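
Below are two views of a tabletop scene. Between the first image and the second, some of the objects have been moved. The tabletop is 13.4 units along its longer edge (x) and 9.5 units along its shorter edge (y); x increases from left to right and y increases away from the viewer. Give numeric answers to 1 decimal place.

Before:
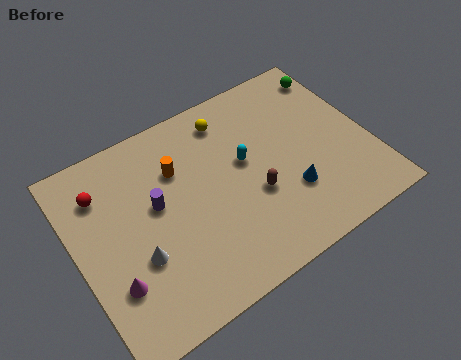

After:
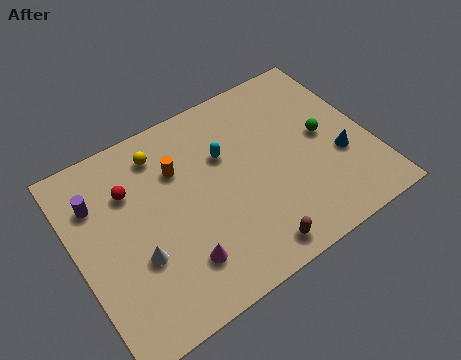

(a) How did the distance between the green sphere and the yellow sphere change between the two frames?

+2.6

They were about 5.1 units apart before and 7.7 after — 2.6 units further apart.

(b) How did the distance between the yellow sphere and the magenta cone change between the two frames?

-2.4

Before: roughly 8.0 units apart; after: 5.6. That's 2.4 units closer together.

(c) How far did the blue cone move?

2.6

The blue cone was near (9.4, 2.9) before and (11.9, 3.5) after, so it travelled √(2.5² + 0.6²) ≈ 2.6 units.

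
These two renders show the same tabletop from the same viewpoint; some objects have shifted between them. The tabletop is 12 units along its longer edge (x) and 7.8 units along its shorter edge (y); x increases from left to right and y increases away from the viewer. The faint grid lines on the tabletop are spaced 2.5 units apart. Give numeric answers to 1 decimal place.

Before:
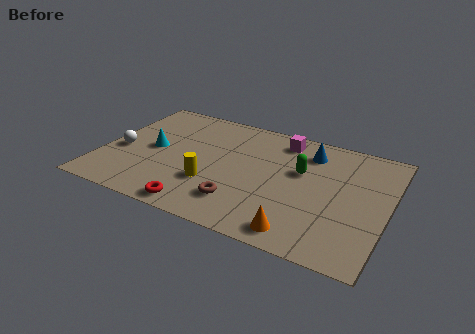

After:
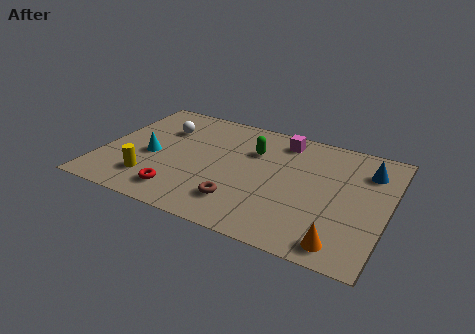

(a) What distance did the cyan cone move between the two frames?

0.5

The cyan cone moved from about (2.1, 3.9) to (2.1, 3.4), a distance of √(0.0² + 0.5²) ≈ 0.5.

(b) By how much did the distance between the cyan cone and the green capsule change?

-1.7

Before: roughly 6.3 units apart; after: 4.6. That's 1.7 units closer together.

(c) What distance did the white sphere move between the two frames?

2.7

The white sphere moved from about (0.8, 3.3) to (2.3, 5.5), a distance of √(1.5² + 2.2²) ≈ 2.7.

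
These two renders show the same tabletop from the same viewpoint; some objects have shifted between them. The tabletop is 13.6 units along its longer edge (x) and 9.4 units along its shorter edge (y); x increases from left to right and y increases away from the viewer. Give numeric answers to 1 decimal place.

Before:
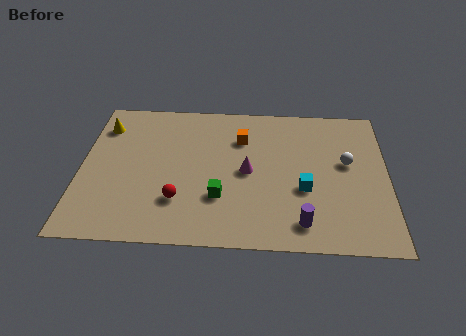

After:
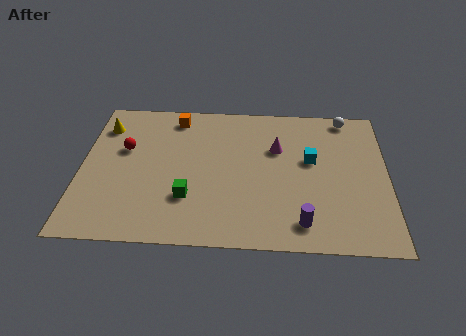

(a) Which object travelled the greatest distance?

the red sphere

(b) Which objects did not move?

the yellow cone and the purple cylinder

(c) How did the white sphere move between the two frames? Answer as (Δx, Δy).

(0.0, 3.1)

The white sphere started near (11.8, 5.4) and ended near (11.8, 8.5).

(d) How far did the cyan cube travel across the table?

1.9

The cyan cube was near (9.9, 3.6) before and (10.2, 5.5) after, so it travelled √(0.3² + 1.9²) ≈ 1.9 units.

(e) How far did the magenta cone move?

2.1

The magenta cone moved from about (7.4, 4.6) to (8.7, 6.2), a distance of √(1.3² + 1.6²) ≈ 2.1.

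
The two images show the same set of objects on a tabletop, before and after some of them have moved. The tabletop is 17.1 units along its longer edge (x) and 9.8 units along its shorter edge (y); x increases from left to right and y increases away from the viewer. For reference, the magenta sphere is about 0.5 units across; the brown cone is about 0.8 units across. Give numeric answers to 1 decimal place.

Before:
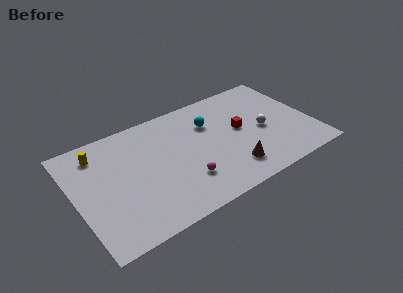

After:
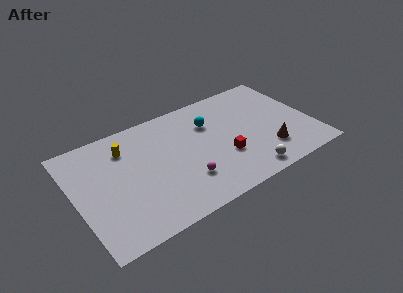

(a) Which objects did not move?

the cyan sphere and the magenta sphere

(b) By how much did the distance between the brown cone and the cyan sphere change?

+0.8

They were about 4.9 units apart before and 5.7 after — 0.8 units further apart.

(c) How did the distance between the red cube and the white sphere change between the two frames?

+0.8

Before: roughly 1.8 units apart; after: 2.6. That's 0.8 units further apart.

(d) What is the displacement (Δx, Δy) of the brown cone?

(2.8, 0.4)

From the two frames, the brown cone sits at roughly (10.8, 2.1) before and (13.6, 2.5) after.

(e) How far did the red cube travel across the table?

2.4

The red cube moved from about (12.0, 5.3) to (10.5, 3.4), a distance of √(1.5² + 1.9²) ≈ 2.4.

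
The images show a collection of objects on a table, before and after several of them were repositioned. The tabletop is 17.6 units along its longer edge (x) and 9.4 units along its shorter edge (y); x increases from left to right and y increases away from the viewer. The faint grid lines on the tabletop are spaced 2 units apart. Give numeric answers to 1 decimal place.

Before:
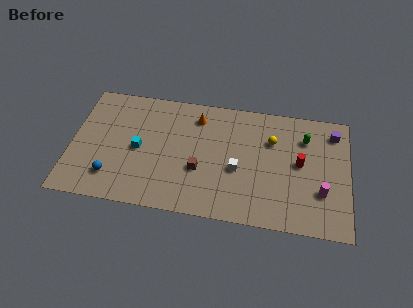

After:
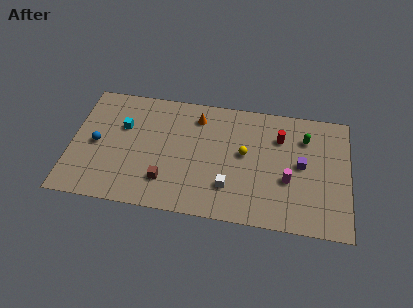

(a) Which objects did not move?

the orange cone and the green capsule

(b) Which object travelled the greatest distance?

the purple cube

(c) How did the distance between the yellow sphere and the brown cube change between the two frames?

+0.3

The distance was about 5.4 in the first image and 5.7 in the second, so they moved 0.3 units further apart.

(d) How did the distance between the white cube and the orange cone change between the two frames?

+1.0

They were about 4.6 units apart before and 5.6 after — 1.0 units further apart.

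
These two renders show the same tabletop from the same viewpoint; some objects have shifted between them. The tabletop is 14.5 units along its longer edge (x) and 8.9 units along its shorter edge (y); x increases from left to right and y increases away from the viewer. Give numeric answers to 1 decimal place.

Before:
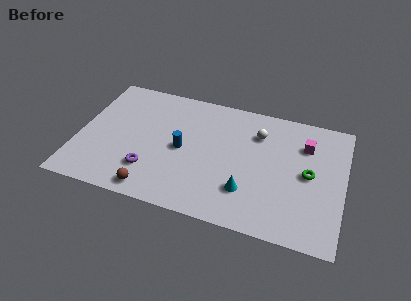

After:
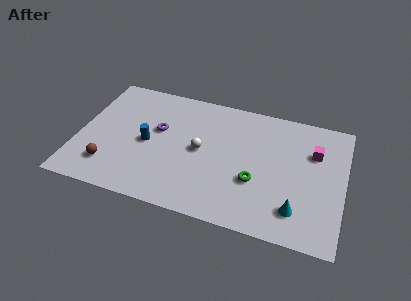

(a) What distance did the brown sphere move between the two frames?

2.7

The brown sphere was near (4.4, 1.0) before and (1.9, 2.0) after, so it travelled √(2.5² + 1.0²) ≈ 2.7 units.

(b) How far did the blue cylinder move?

1.9

The blue cylinder was near (5.7, 4.3) before and (3.8, 4.2) after, so it travelled √(1.9² + 0.1²) ≈ 1.9 units.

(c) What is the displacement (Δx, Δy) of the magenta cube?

(0.5, -0.4)

From the two frames, the magenta cube sits at roughly (12.3, 6.5) before and (12.8, 6.1) after.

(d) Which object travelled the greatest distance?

the white sphere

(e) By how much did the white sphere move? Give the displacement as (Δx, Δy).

(-3.0, -2.1)

From the two frames, the white sphere sits at roughly (9.7, 6.6) before and (6.7, 4.5) after.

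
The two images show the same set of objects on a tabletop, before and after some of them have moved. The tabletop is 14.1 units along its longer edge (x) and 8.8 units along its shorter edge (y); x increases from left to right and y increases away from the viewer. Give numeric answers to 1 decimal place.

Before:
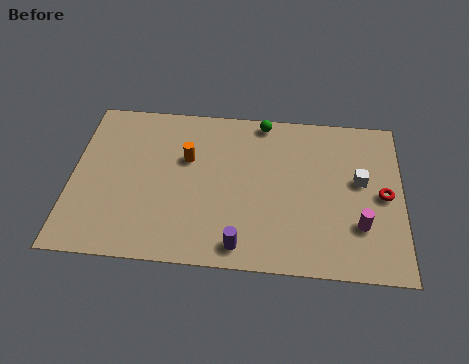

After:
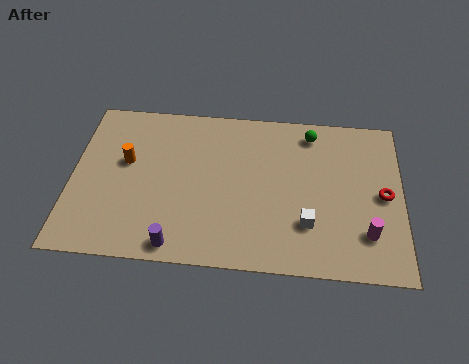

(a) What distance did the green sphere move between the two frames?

2.2

The green sphere moved from about (8.1, 8.0) to (10.2, 7.5), a distance of √(2.1² + 0.5²) ≈ 2.2.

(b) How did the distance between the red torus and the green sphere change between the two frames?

-1.9

They were about 6.4 units apart before and 4.5 after — 1.9 units closer together.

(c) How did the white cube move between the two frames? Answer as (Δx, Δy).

(-2.2, -2.5)

The white cube was at about (12.3, 5.0) and moved to about (10.1, 2.5).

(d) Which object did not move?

the red torus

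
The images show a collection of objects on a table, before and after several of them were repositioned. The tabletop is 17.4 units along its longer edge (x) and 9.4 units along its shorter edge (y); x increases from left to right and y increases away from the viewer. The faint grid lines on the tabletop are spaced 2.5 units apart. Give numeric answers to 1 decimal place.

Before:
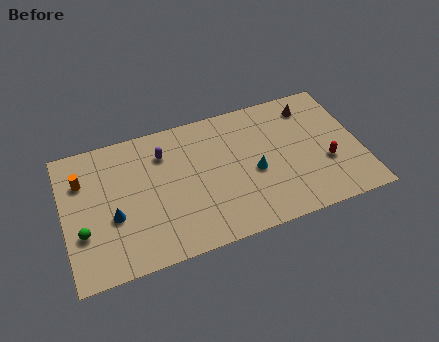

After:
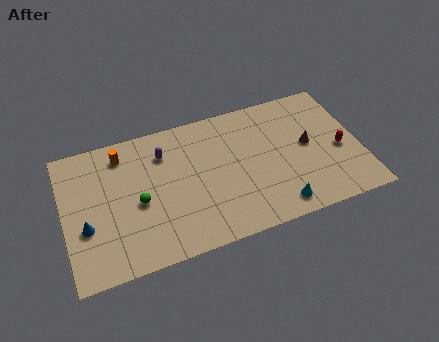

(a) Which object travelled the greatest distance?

the green sphere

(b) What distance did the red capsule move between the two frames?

1.1

The red capsule moved from about (15.3, 3.4) to (16.2, 4.1), a distance of √(0.9² + 0.7²) ≈ 1.1.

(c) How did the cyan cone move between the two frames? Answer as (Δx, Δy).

(1.1, -2.8)

The cyan cone was at about (11.1, 4.1) and moved to about (12.2, 1.3).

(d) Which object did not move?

the purple capsule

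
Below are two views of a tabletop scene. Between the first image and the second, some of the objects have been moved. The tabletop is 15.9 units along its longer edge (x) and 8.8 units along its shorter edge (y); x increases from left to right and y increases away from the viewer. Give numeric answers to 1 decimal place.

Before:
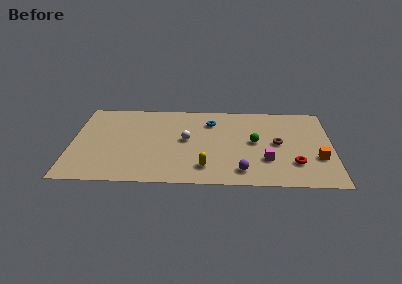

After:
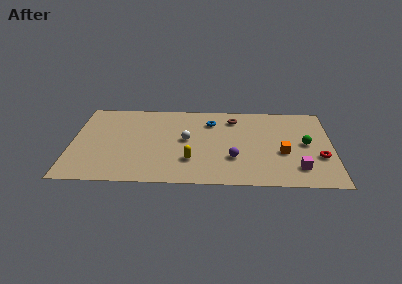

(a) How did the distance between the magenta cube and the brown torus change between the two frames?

+4.6

They were about 1.9 units apart before and 6.5 after — 4.6 units further apart.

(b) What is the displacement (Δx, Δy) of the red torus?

(1.5, 0.7)

The red torus was at about (13.6, 2.4) and moved to about (15.1, 3.1).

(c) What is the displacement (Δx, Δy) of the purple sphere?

(-0.5, 1.3)

From the two frames, the purple sphere sits at roughly (10.4, 1.5) before and (9.9, 2.8) after.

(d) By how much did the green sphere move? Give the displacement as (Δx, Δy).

(3.1, -0.1)

From the two frames, the green sphere sits at roughly (11.2, 4.6) before and (14.3, 4.5) after.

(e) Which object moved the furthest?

the brown torus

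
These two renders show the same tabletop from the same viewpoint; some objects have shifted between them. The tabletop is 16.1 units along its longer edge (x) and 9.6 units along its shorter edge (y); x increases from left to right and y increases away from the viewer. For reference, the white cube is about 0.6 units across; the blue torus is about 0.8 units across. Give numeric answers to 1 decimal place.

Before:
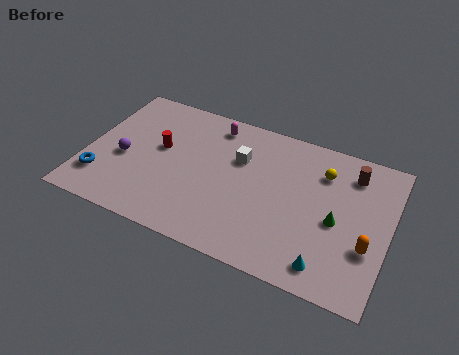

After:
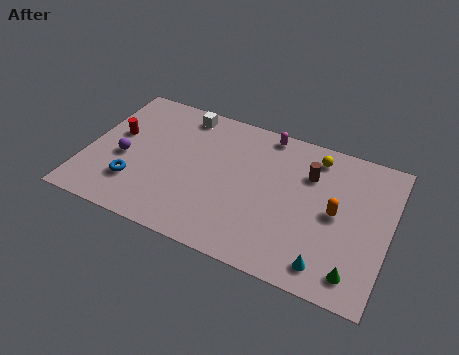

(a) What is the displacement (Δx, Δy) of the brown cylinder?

(-2.2, -0.9)

The brown cylinder started near (13.9, 7.7) and ended near (11.7, 6.8).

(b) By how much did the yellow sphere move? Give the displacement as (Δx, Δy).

(-0.5, 0.9)

The yellow sphere was at about (12.4, 7.2) and moved to about (11.9, 8.1).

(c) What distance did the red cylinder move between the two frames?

2.4

From (3.8, 5.5) to (1.4, 5.6), the red cylinder covered √(2.4² + 0.1²) ≈ 2.4 units.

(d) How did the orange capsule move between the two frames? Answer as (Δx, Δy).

(-1.8, 1.5)

The orange capsule was at about (15.1, 3.3) and moved to about (13.3, 4.8).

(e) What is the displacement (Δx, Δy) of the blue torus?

(1.8, 0.3)

The blue torus was at about (1.0, 2.3) and moved to about (2.8, 2.6).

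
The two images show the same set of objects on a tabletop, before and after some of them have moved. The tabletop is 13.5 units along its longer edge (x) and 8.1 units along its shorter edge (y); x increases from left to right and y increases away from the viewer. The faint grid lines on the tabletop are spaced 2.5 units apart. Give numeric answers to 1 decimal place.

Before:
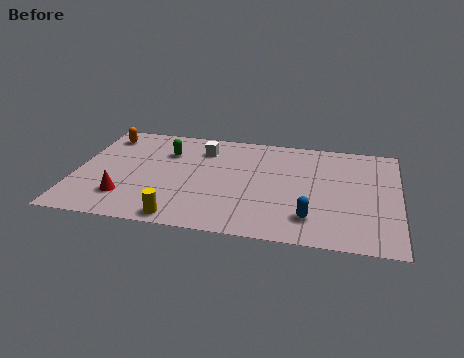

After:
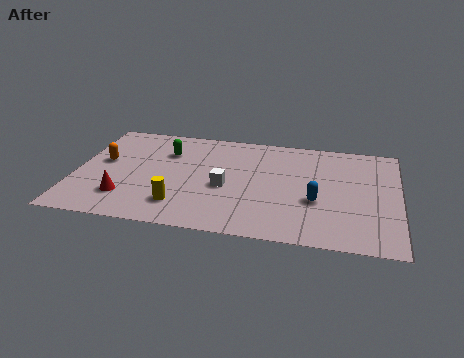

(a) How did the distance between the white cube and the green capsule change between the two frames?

+1.9

Before: roughly 1.6 units apart; after: 3.5. That's 1.9 units further apart.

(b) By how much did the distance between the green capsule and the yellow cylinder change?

-1.0

The distance was about 5.1 in the first image and 4.1 in the second, so they moved 1.0 units closer together.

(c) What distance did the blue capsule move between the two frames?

1.3

The blue capsule was near (9.9, 1.8) before and (10.1, 3.1) after, so it travelled √(0.2² + 1.3²) ≈ 1.3 units.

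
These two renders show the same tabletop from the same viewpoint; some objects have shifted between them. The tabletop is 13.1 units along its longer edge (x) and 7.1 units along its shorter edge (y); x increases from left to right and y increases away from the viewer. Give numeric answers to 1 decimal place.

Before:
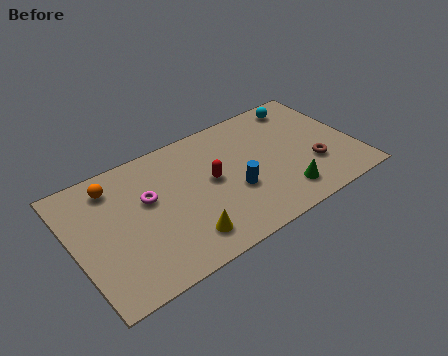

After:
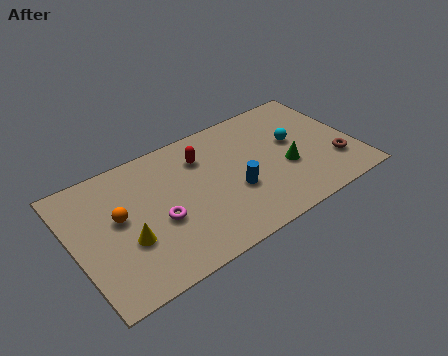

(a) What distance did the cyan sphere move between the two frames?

2.2

The cyan sphere moved from about (11.2, 6.1) to (10.4, 4.1), a distance of √(0.8² + 2.0²) ≈ 2.2.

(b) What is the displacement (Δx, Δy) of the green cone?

(0.4, 1.4)

The green cone started near (9.4, 1.4) and ended near (9.8, 2.8).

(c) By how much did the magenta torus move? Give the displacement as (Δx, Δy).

(0.3, -1.4)

The magenta torus started near (3.5, 4.3) and ended near (3.8, 2.9).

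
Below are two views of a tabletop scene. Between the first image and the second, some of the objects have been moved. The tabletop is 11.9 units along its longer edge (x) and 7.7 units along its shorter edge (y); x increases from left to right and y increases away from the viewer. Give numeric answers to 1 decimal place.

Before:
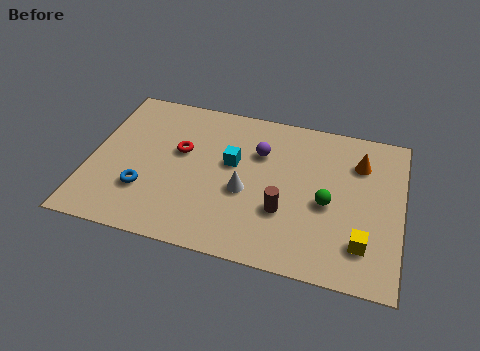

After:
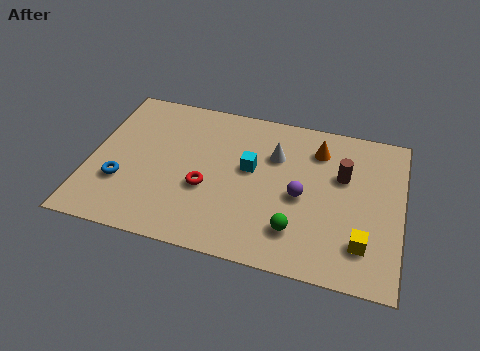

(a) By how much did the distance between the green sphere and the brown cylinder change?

+1.7

The distance was about 1.8 in the first image and 3.5 in the second, so they moved 1.7 units further apart.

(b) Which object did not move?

the yellow cube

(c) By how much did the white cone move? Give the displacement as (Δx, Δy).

(1.0, 2.1)

The white cone was at about (6.0, 3.2) and moved to about (7.0, 5.3).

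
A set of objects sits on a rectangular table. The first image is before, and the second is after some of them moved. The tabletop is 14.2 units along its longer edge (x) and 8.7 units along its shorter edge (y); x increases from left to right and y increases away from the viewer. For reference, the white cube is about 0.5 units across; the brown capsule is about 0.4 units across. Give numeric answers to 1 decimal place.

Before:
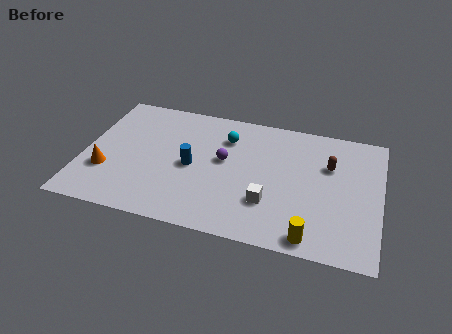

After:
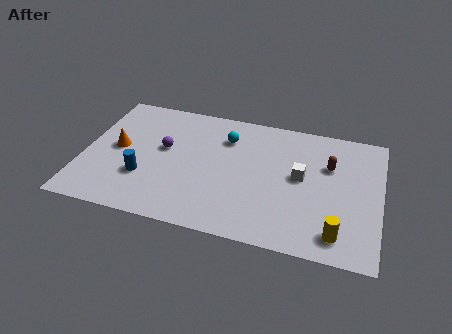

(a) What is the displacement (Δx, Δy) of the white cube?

(1.4, 2.1)

The white cube was at about (9.0, 2.6) and moved to about (10.4, 4.7).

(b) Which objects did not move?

the brown capsule and the cyan sphere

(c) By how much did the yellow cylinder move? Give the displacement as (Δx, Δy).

(1.2, 0.5)

The yellow cylinder was at about (11.1, 0.9) and moved to about (12.3, 1.4).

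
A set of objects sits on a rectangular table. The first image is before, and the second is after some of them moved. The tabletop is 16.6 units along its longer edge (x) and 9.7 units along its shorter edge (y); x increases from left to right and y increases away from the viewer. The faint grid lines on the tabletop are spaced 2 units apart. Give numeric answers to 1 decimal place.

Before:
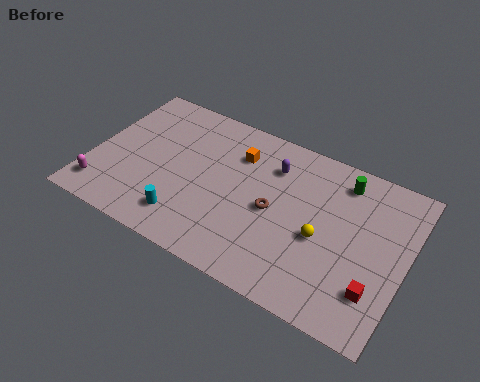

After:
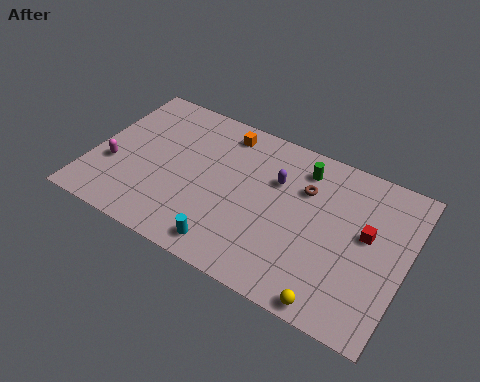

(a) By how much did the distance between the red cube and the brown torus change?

-2.4

They were about 6.0 units apart before and 3.6 after — 2.4 units closer together.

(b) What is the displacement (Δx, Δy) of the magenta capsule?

(0.3, 1.8)

From the two frames, the magenta capsule sits at roughly (0.9, 1.7) before and (1.2, 3.5) after.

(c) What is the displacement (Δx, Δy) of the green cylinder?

(-2.1, -0.2)

The green cylinder started near (12.9, 8.1) and ended near (10.8, 7.9).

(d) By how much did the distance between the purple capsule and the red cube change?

-2.7

The distance was about 7.7 in the first image and 5.0 in the second, so they moved 2.7 units closer together.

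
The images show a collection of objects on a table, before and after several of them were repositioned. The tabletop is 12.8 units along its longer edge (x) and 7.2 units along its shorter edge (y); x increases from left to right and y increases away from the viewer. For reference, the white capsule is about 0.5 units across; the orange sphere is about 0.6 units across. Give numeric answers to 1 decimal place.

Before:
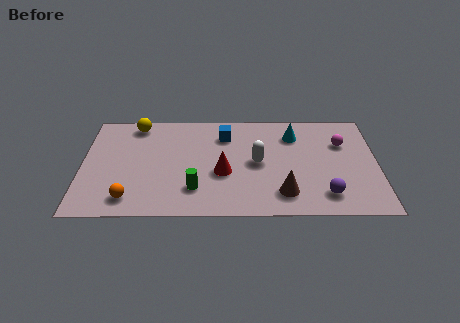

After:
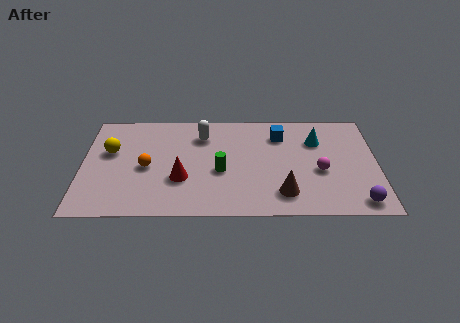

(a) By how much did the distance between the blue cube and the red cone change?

+2.6

The distance was about 2.6 in the first image and 5.2 in the second, so they moved 2.6 units further apart.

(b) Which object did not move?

the brown cone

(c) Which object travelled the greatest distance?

the white capsule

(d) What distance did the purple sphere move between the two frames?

1.5

The purple sphere moved from about (10.5, 1.4) to (11.9, 0.9), a distance of √(1.4² + 0.5²) ≈ 1.5.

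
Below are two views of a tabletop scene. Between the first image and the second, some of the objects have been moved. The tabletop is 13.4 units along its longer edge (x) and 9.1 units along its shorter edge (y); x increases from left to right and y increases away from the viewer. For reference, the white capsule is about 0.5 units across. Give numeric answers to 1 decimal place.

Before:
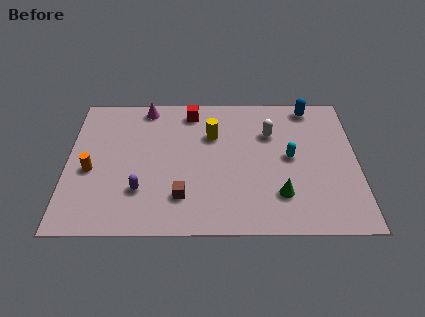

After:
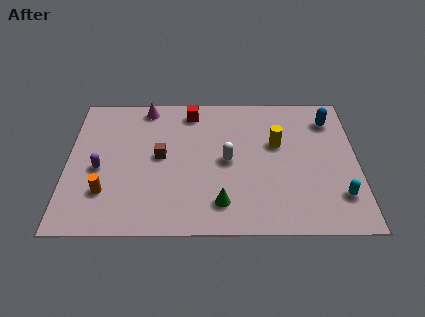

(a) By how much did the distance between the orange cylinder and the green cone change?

-3.5

They were about 8.8 units apart before and 5.3 after — 3.5 units closer together.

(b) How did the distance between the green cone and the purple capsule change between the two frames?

-0.4

Before: roughly 6.4 units apart; after: 6.0. That's 0.4 units closer together.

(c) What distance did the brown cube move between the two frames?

2.8

The brown cube was near (5.3, 2.2) before and (4.3, 4.8) after, so it travelled √(1.0² + 2.6²) ≈ 2.8 units.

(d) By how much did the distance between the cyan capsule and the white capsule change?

+3.8

The distance was about 1.8 in the first image and 5.6 in the second, so they moved 3.8 units further apart.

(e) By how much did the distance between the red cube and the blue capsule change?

+0.9

The distance was about 5.6 in the first image and 6.5 in the second, so they moved 0.9 units further apart.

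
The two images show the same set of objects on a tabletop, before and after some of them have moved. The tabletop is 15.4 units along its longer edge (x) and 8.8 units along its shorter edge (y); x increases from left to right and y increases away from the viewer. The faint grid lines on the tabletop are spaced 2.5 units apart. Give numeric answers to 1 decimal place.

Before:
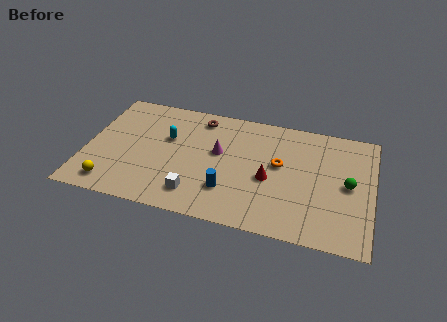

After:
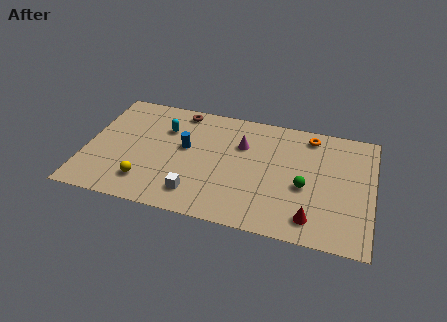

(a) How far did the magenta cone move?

1.5

The magenta cone moved from about (7.1, 5.1) to (8.3, 6.0), a distance of √(1.2² + 0.9²) ≈ 1.5.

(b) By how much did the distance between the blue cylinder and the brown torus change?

-2.6

They were about 5.4 units apart before and 2.8 after — 2.6 units closer together.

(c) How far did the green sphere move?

2.4

From (14.1, 4.4) to (11.8, 3.7), the green sphere covered √(2.3² + 0.7²) ≈ 2.4 units.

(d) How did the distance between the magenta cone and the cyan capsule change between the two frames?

+1.4

The distance was about 2.8 in the first image and 4.2 in the second, so they moved 1.4 units further apart.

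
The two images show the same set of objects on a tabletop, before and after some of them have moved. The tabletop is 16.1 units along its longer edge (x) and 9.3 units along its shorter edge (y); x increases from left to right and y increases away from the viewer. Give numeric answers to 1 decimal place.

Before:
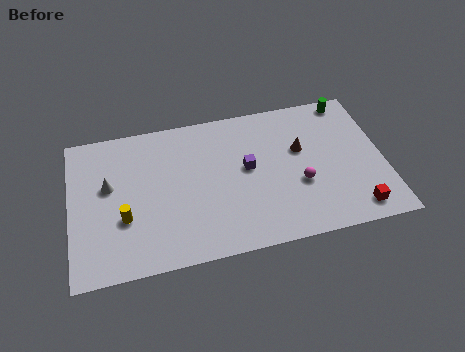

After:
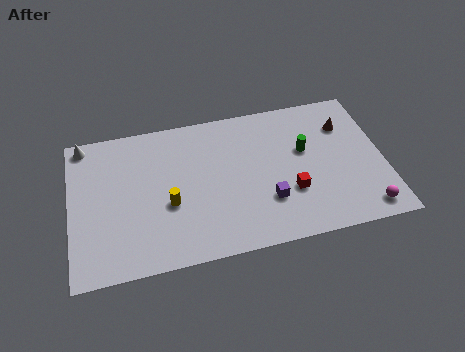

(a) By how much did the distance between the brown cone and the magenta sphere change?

+3.4

The distance was about 2.2 in the first image and 5.6 in the second, so they moved 3.4 units further apart.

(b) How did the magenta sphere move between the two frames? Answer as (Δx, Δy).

(3.2, -2.3)

From the two frames, the magenta sphere sits at roughly (11.7, 3.5) before and (14.9, 1.2) after.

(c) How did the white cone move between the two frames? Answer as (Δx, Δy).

(-1.2, 2.9)

The white cone was at about (2.0, 5.5) and moved to about (0.8, 8.4).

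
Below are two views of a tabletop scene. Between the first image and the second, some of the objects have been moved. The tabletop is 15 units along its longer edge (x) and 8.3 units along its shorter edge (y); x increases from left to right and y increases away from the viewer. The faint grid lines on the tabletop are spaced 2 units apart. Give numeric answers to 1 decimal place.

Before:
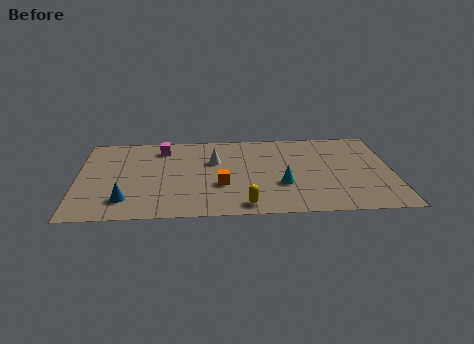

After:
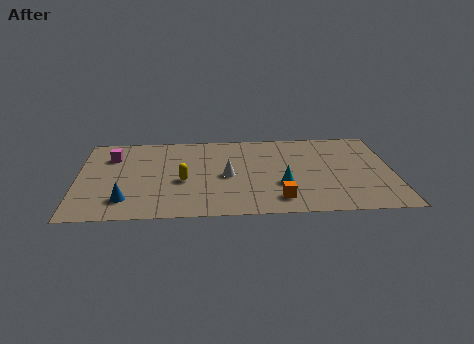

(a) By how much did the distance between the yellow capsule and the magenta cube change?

-2.7

Before: roughly 7.0 units apart; after: 4.3. That's 2.7 units closer together.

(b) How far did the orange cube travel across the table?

3.1

The orange cube moved from about (6.8, 3.0) to (9.5, 1.5), a distance of √(2.7² + 1.5²) ≈ 3.1.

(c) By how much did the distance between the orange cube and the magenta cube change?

+4.4

They were about 4.7 units apart before and 9.1 after — 4.4 units further apart.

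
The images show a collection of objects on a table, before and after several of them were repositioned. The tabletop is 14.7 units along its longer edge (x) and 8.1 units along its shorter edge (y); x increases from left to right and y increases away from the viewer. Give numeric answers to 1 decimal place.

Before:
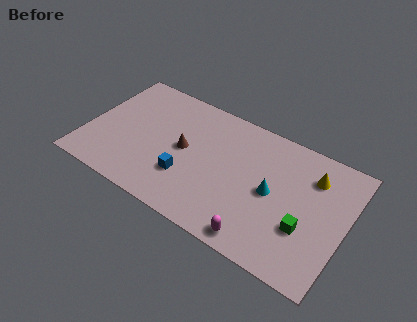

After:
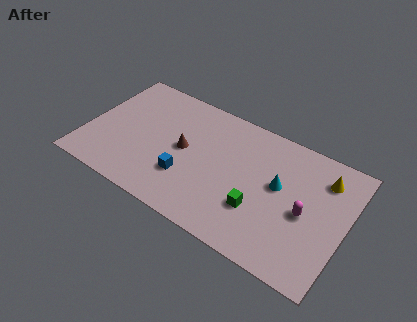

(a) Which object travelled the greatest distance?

the magenta capsule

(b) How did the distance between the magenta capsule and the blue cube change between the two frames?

+2.0

They were about 4.7 units apart before and 6.7 after — 2.0 units further apart.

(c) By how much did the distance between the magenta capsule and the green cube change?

-0.3

They were about 3.0 units apart before and 2.7 after — 0.3 units closer together.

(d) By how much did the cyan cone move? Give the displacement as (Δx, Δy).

(0.3, 0.6)

From the two frames, the cyan cone sits at roughly (10.6, 4.0) before and (10.9, 4.6) after.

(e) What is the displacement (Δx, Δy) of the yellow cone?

(0.6, 0.2)

From the two frames, the yellow cone sits at roughly (12.6, 6.1) before and (13.2, 6.3) after.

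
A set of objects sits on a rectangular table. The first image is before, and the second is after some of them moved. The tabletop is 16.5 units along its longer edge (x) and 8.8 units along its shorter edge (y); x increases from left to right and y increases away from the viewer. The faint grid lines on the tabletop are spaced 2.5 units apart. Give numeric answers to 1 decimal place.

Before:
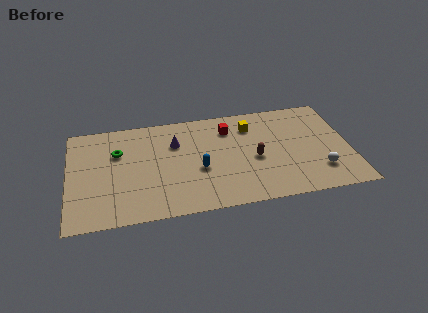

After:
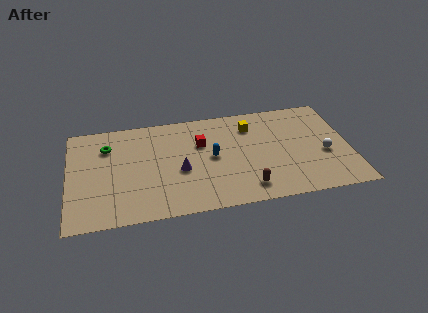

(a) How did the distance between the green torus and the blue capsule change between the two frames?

+1.2

They were about 5.2 units apart before and 6.4 after — 1.2 units further apart.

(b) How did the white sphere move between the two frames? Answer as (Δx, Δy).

(0.4, 1.4)

The white sphere was at about (14.6, 2.2) and moved to about (15.0, 3.6).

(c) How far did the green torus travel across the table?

0.8

The green torus moved from about (2.9, 5.9) to (2.3, 6.5), a distance of √(0.6² + 0.6²) ≈ 0.8.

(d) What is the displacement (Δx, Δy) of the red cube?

(-1.7, -1.0)

The red cube started near (9.5, 6.8) and ended near (7.8, 5.8).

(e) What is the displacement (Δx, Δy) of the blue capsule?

(0.8, 0.9)

The blue capsule was at about (7.6, 3.6) and moved to about (8.4, 4.5).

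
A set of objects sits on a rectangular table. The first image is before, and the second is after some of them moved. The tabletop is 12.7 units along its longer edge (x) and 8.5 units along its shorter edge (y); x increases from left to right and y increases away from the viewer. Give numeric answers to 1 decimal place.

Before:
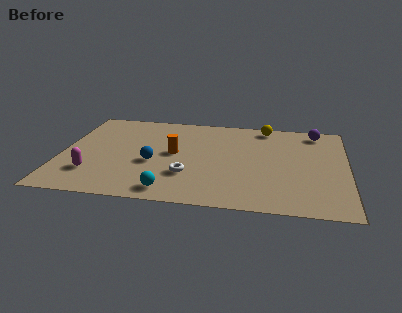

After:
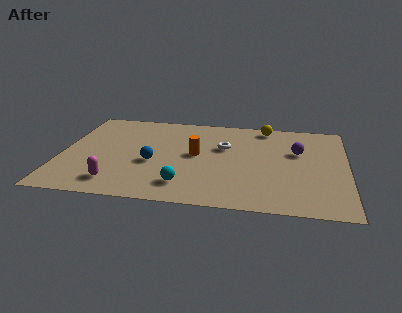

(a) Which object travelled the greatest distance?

the white torus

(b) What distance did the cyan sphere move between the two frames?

0.8

The cyan sphere was near (5.0, 1.1) before and (5.6, 1.7) after, so it travelled √(0.6² + 0.6²) ≈ 0.8 units.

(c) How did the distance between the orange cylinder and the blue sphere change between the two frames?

+0.8

Before: roughly 1.3 units apart; after: 2.1. That's 0.8 units further apart.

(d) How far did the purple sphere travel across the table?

2.2

The purple sphere was near (11.3, 7.4) before and (10.5, 5.4) after, so it travelled √(0.8² + 2.0²) ≈ 2.2 units.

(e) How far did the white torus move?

3.2

From (5.7, 2.6) to (7.2, 5.4), the white torus covered √(1.5² + 2.8²) ≈ 3.2 units.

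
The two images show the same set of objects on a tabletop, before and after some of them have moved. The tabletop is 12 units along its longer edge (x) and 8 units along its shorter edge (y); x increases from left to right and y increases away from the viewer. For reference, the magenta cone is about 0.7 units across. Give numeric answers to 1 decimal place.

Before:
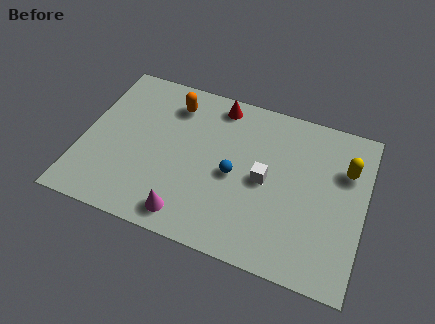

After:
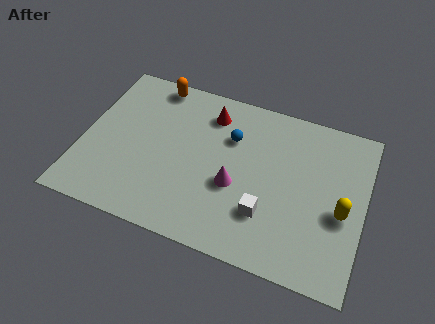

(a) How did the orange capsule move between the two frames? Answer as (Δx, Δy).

(-0.9, 0.8)

The orange capsule started near (3.6, 6.4) and ended near (2.7, 7.2).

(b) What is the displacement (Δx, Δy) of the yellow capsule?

(0.0, -2.1)

The yellow capsule started near (11.1, 5.5) and ended near (11.1, 3.4).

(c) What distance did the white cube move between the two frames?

1.6

The white cube was near (7.8, 3.9) before and (8.0, 2.3) after, so it travelled √(0.2² + 1.6²) ≈ 1.6 units.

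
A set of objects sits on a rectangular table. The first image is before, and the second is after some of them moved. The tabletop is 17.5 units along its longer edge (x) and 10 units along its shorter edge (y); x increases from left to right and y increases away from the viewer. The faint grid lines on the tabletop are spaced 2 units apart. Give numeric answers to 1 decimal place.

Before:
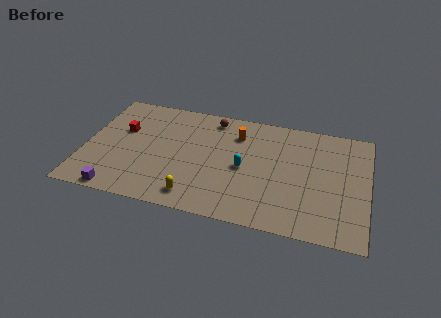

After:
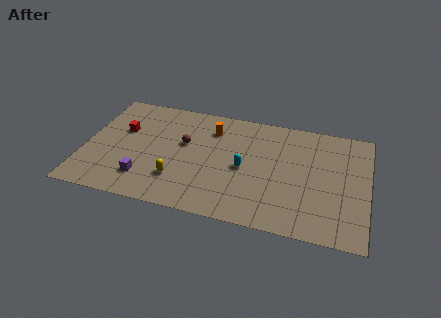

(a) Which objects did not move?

the red cube and the cyan capsule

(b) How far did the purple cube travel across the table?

2.1

The purple cube moved from about (2.4, 0.8) to (3.9, 2.3), a distance of √(1.5² + 1.5²) ≈ 2.1.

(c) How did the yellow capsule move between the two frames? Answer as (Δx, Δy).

(-1.2, 1.2)

The yellow capsule started near (7.1, 1.5) and ended near (5.9, 2.7).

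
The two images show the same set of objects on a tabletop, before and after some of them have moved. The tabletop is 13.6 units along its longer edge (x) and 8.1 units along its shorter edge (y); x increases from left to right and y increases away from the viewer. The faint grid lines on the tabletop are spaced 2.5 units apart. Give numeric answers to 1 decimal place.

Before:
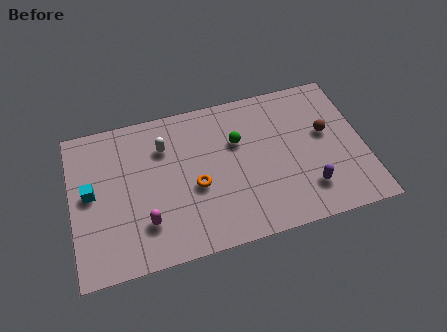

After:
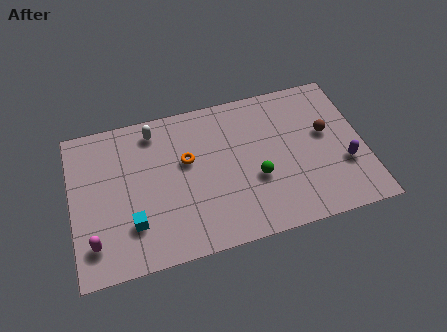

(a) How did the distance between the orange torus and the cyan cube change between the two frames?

-1.1

Before: roughly 4.9 units apart; after: 3.8. That's 1.1 units closer together.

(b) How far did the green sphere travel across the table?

2.3

The green sphere moved from about (7.8, 5.3) to (8.5, 3.1), a distance of √(0.7² + 2.2²) ≈ 2.3.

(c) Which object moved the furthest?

the cyan cube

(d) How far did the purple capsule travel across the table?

2.0

From (10.8, 1.9) to (12.6, 2.8), the purple capsule covered √(1.8² + 0.9²) ≈ 2.0 units.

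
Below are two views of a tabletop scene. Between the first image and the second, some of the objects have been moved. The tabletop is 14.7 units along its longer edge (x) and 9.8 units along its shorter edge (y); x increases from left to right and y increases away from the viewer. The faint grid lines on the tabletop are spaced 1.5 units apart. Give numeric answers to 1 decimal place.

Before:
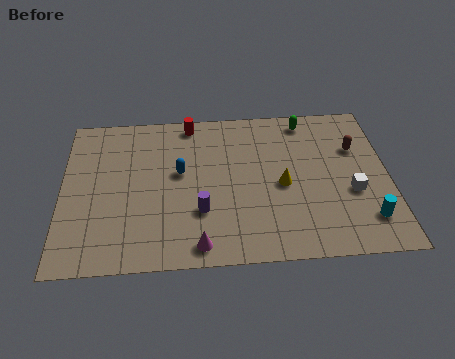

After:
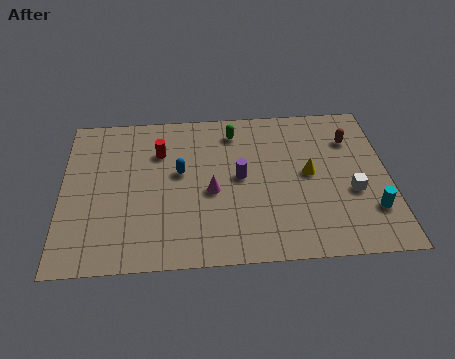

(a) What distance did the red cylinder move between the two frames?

2.3

From (5.8, 8.8) to (4.4, 7.0), the red cylinder covered √(1.4² + 1.8²) ≈ 2.3 units.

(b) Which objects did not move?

the white cube and the blue capsule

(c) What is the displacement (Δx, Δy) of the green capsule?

(-3.3, -0.5)

From the two frames, the green capsule sits at roughly (11.1, 8.6) before and (7.8, 8.1) after.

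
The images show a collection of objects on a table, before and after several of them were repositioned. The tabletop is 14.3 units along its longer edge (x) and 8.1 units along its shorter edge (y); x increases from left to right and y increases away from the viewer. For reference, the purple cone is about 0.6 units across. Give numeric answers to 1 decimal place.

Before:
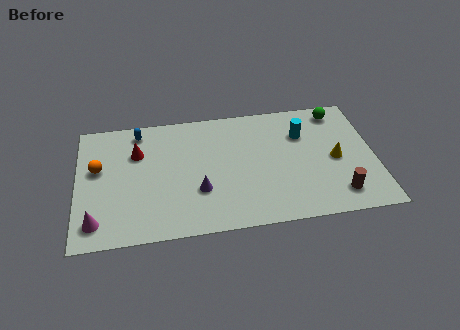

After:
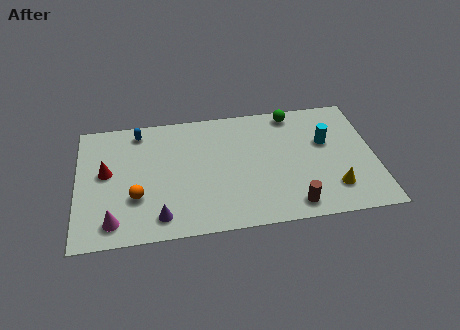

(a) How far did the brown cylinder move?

2.2

From (12.4, 1.5) to (10.2, 1.1), the brown cylinder covered √(2.2² + 0.4²) ≈ 2.2 units.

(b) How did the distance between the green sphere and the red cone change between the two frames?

-0.4

Before: roughly 9.9 units apart; after: 9.5. That's 0.4 units closer together.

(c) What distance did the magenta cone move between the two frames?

0.8

The magenta cone moved from about (0.9, 1.4) to (1.7, 1.3), a distance of √(0.8² + 0.1²) ≈ 0.8.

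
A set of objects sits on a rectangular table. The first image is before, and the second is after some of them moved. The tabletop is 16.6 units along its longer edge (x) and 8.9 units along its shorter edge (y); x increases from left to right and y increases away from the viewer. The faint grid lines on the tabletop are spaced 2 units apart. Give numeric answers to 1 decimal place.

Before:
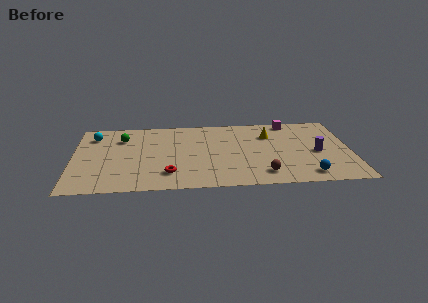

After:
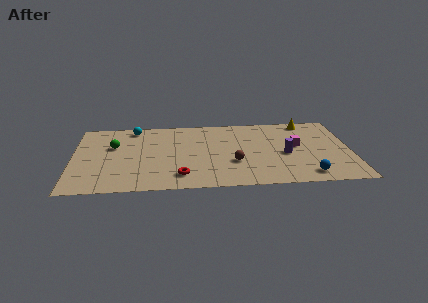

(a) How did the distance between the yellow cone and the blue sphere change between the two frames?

+1.1

Before: roughly 5.5 units apart; after: 6.6. That's 1.1 units further apart.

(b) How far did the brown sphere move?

2.3

The brown sphere moved from about (11.3, 1.6) to (9.6, 3.1), a distance of √(1.7² + 1.5²) ≈ 2.3.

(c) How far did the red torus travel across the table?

0.8

From (5.7, 2.0) to (6.4, 1.7), the red torus covered √(0.7² + 0.3²) ≈ 0.8 units.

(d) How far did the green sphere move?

1.1

From (2.9, 6.6) to (2.4, 5.6), the green sphere covered √(0.5² + 1.0²) ≈ 1.1 units.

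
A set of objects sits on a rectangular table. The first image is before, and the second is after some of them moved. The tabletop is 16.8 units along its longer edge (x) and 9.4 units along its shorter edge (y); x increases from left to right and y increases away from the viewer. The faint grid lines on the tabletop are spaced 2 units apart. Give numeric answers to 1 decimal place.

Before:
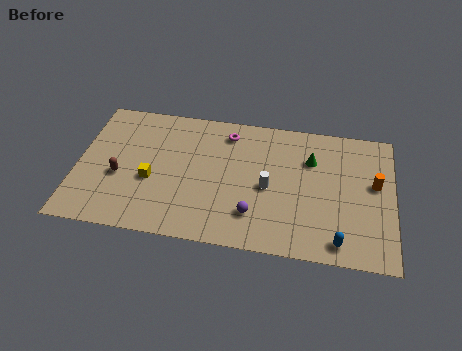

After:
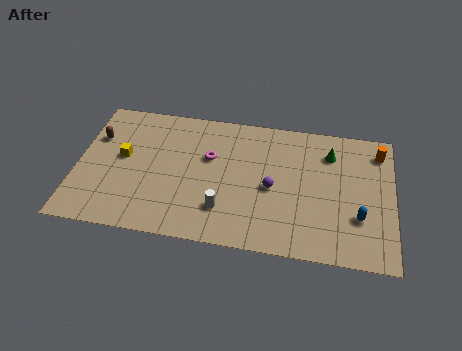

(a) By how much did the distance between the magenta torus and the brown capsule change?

-0.8

They were about 6.9 units apart before and 6.1 after — 0.8 units closer together.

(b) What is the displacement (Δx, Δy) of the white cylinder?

(-2.3, -1.9)

The white cylinder was at about (10.2, 4.3) and moved to about (7.9, 2.4).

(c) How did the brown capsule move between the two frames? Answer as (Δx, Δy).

(-1.4, 2.6)

From the two frames, the brown capsule sits at roughly (2.3, 3.8) before and (0.9, 6.4) after.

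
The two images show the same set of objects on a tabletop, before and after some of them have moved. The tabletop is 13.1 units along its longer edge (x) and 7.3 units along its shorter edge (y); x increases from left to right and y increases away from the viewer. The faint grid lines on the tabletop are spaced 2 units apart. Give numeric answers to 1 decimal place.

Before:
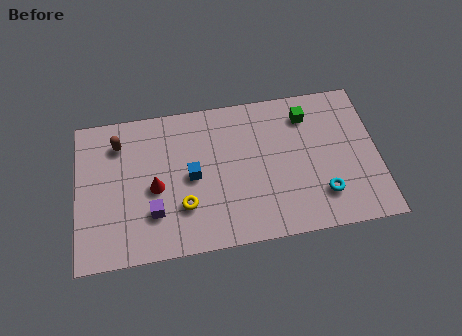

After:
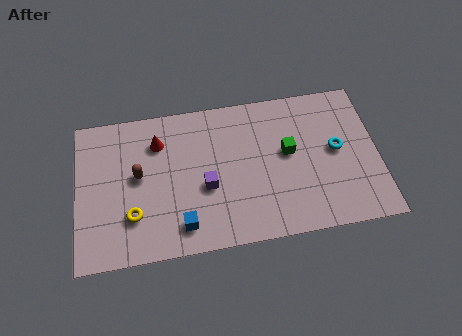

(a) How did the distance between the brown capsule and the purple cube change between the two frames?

-0.8

The distance was about 3.9 in the first image and 3.1 in the second, so they moved 0.8 units closer together.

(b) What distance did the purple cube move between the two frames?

2.5

The purple cube moved from about (3.3, 2.1) to (5.6, 3.0), a distance of √(2.3² + 0.9²) ≈ 2.5.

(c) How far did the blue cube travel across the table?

2.4

From (5.0, 3.6) to (4.5, 1.3), the blue cube covered √(0.5² + 2.3²) ≈ 2.4 units.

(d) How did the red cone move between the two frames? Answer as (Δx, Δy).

(0.2, 2.2)

From the two frames, the red cone sits at roughly (3.4, 3.3) before and (3.6, 5.5) after.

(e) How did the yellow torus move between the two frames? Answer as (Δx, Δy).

(-2.2, -0.1)

From the two frames, the yellow torus sits at roughly (4.6, 2.2) before and (2.4, 2.1) after.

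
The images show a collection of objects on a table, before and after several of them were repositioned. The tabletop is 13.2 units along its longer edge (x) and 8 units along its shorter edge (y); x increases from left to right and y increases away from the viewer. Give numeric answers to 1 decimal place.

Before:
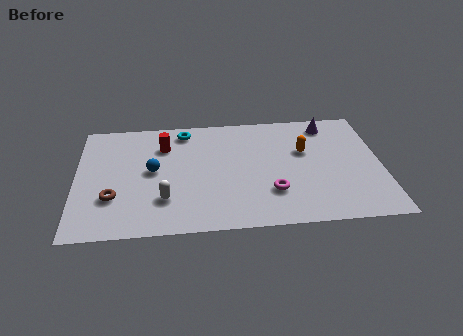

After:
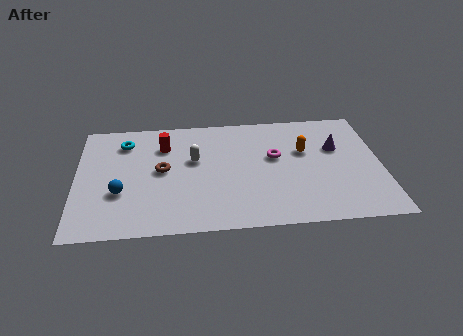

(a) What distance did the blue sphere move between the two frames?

2.0

The blue sphere was near (3.3, 4.2) before and (1.9, 2.8) after, so it travelled √(1.4² + 1.4²) ≈ 2.0 units.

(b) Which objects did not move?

the orange capsule and the red cylinder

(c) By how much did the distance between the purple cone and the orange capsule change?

-0.7

They were about 2.1 units apart before and 1.4 after — 0.7 units closer together.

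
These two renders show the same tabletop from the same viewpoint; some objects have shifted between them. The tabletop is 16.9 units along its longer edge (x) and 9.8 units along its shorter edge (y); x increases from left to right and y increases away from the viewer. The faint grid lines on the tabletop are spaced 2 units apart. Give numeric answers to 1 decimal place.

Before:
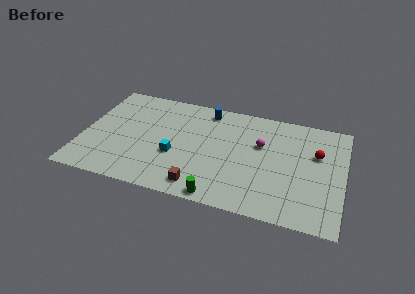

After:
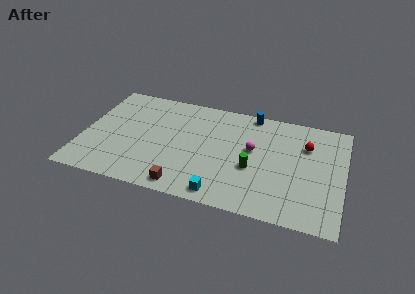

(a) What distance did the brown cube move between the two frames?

1.0

The brown cube was near (7.9, 1.4) before and (6.9, 1.1) after, so it travelled √(1.0² + 0.3²) ≈ 1.0 units.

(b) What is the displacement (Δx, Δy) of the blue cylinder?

(2.9, 0.5)

The blue cylinder was at about (7.8, 8.5) and moved to about (10.7, 9.0).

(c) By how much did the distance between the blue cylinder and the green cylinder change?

-2.7

Before: roughly 7.8 units apart; after: 5.1. That's 2.7 units closer together.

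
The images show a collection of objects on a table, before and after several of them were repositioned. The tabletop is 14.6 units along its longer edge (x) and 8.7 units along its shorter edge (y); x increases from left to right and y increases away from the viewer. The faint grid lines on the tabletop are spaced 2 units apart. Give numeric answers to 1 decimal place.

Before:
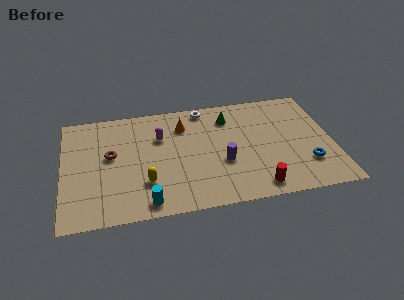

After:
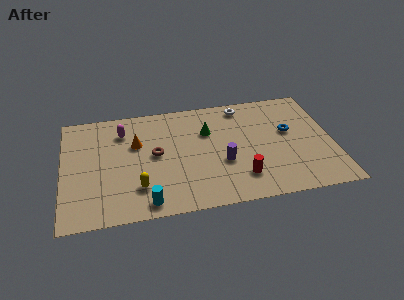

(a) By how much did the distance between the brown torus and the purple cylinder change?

-2.4

They were about 6.2 units apart before and 3.8 after — 2.4 units closer together.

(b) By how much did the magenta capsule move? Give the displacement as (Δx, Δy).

(-2.0, 0.8)

From the two frames, the magenta capsule sits at roughly (5.3, 5.9) before and (3.3, 6.7) after.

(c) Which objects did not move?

the purple cylinder and the cyan cylinder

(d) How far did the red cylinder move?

1.2

The red cylinder was near (10.3, 1.1) before and (9.5, 2.0) after, so it travelled √(0.8² + 0.9²) ≈ 1.2 units.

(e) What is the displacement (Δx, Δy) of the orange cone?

(-2.6, -1.0)

The orange cone started near (6.6, 6.6) and ended near (4.0, 5.6).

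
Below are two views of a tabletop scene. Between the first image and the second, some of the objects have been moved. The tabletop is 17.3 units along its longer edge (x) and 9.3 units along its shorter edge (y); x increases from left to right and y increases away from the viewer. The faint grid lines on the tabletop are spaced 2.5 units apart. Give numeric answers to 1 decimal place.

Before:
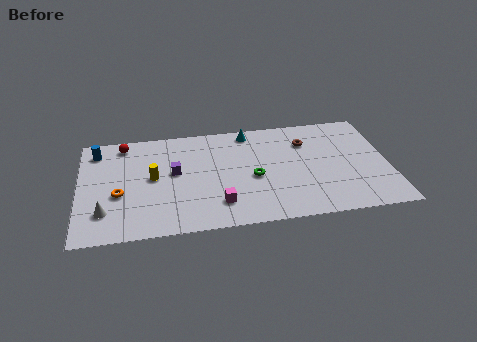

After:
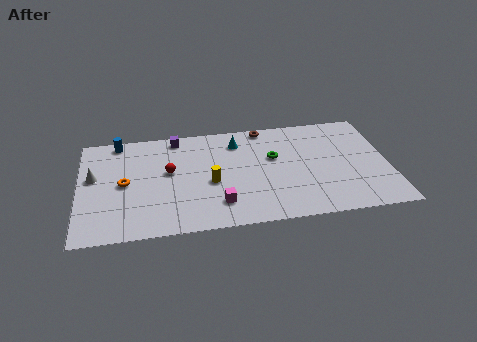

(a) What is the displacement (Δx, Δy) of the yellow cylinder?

(3.2, -0.9)

The yellow cylinder started near (4.1, 4.9) and ended near (7.3, 4.0).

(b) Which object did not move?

the magenta cube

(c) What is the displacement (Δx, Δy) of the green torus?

(1.2, 1.6)

The green torus started near (9.7, 4.1) and ended near (10.9, 5.7).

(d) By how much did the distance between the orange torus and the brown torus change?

-2.1

Before: roughly 11.0 units apart; after: 8.9. That's 2.1 units closer together.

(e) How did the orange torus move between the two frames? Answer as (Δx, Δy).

(0.3, 0.9)

From the two frames, the orange torus sits at roughly (2.2, 3.7) before and (2.5, 4.6) after.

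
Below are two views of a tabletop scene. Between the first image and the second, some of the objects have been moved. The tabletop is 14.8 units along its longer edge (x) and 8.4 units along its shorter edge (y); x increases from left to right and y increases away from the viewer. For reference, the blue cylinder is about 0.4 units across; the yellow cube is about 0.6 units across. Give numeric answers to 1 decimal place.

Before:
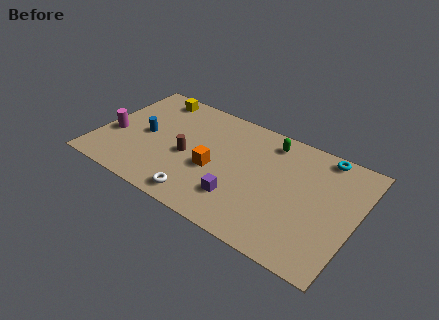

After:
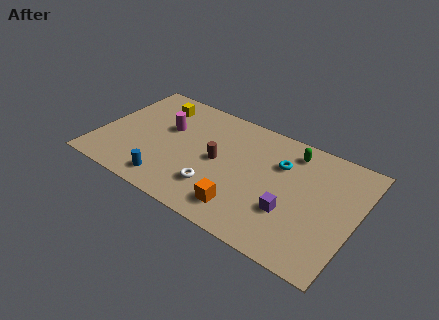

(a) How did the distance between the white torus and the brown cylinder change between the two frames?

-0.9

They were about 2.9 units apart before and 2.0 after — 0.9 units closer together.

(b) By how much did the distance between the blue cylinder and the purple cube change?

+0.8

The distance was about 6.2 in the first image and 7.0 in the second, so they moved 0.8 units further apart.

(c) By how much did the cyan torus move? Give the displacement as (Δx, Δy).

(-2.2, -1.8)

The cyan torus started near (12.5, 7.6) and ended near (10.3, 5.8).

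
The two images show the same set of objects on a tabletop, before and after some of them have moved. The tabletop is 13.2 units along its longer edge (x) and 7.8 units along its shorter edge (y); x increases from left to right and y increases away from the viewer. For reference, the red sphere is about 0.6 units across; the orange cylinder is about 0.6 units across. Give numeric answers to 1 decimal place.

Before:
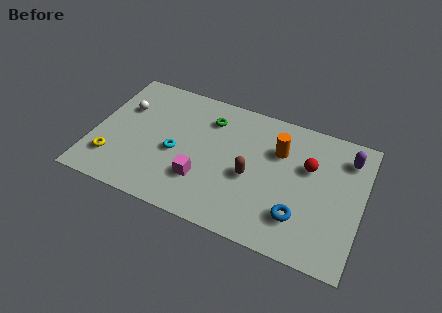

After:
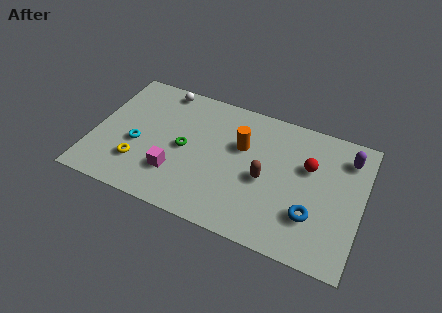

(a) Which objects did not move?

the purple capsule and the red sphere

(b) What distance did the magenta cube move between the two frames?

1.3

The magenta cube moved from about (5.5, 2.3) to (4.2, 2.2), a distance of √(1.3² + 0.1²) ≈ 1.3.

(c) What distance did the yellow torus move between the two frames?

1.3

The yellow torus moved from about (1.1, 1.9) to (2.4, 2.1), a distance of √(1.3² + 0.2²) ≈ 1.3.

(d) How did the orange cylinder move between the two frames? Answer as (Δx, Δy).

(-1.8, -0.4)

The orange cylinder started near (9.0, 5.4) and ended near (7.2, 5.0).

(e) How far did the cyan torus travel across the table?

1.9

The cyan torus was near (4.1, 3.4) before and (2.2, 3.2) after, so it travelled √(1.9² + 0.2²) ≈ 1.9 units.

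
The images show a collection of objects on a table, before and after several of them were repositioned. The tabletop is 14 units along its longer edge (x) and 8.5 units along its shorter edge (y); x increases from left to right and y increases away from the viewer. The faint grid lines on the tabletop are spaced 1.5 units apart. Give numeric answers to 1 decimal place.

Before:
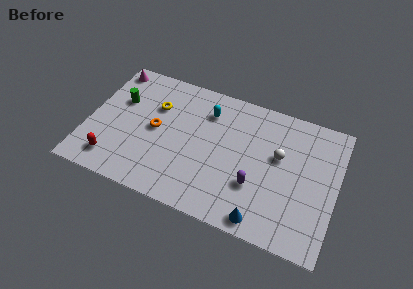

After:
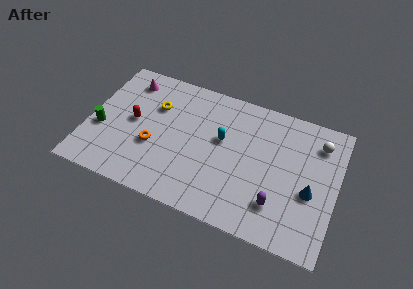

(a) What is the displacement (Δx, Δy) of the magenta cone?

(1.1, -0.5)

From the two frames, the magenta cone sits at roughly (0.8, 7.5) before and (1.9, 7.0) after.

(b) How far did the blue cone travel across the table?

3.5

The blue cone moved from about (10.2, 0.9) to (12.6, 3.5), a distance of √(2.4² + 2.6²) ≈ 3.5.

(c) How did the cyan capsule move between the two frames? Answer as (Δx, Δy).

(1.0, -1.5)

From the two frames, the cyan capsule sits at roughly (6.5, 6.5) before and (7.5, 5.0) after.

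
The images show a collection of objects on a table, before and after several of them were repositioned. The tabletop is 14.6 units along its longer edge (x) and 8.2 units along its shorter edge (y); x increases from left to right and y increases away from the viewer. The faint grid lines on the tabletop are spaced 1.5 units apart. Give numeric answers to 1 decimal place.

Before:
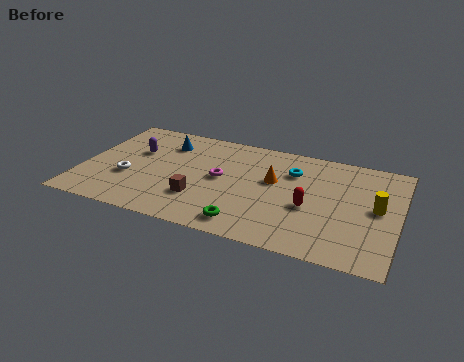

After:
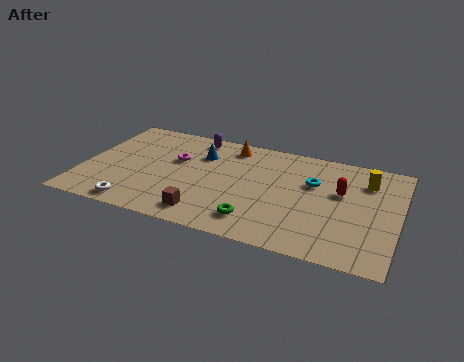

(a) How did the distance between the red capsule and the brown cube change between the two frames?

+1.9

They were about 5.1 units apart before and 7.0 after — 1.9 units further apart.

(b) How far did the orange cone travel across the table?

3.0

The orange cone moved from about (8.8, 4.9) to (6.6, 7.0), a distance of √(2.2² + 2.1²) ≈ 3.0.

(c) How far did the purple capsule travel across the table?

3.3

The purple capsule moved from about (2.3, 5.2) to (4.9, 7.2), a distance of √(2.6² + 2.0²) ≈ 3.3.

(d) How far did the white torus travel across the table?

2.2

From (2.2, 3.0) to (2.8, 0.9), the white torus covered √(0.6² + 2.1²) ≈ 2.2 units.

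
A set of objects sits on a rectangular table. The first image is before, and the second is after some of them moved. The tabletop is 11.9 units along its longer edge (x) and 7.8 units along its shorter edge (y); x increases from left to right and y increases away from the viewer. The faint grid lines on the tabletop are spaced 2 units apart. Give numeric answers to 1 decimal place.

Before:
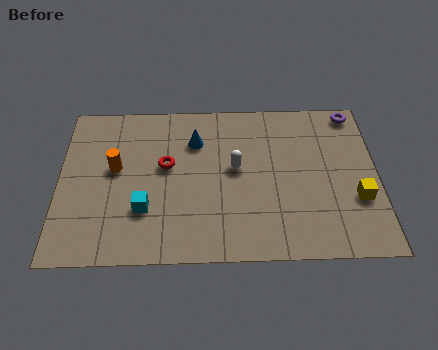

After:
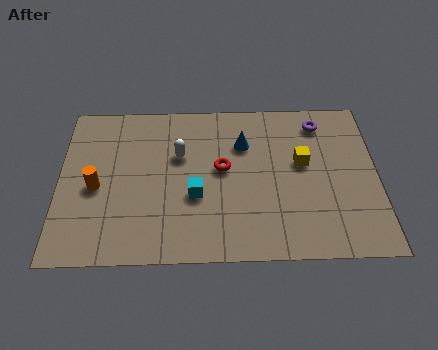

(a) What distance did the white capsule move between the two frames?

2.2

The white capsule was near (6.6, 4.3) before and (4.5, 5.0) after, so it travelled √(2.1² + 0.7²) ≈ 2.2 units.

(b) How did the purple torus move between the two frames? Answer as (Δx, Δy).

(-1.3, -0.5)

The purple torus was at about (11.1, 7.0) and moved to about (9.8, 6.5).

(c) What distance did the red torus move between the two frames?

2.1

From (4.0, 4.5) to (6.1, 4.3), the red torus covered √(2.1² + 0.2²) ≈ 2.1 units.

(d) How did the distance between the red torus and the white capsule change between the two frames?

-0.9

The distance was about 2.6 in the first image and 1.7 in the second, so they moved 0.9 units closer together.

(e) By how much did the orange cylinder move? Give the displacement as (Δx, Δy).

(-0.7, -0.9)

The orange cylinder was at about (2.1, 4.4) and moved to about (1.4, 3.5).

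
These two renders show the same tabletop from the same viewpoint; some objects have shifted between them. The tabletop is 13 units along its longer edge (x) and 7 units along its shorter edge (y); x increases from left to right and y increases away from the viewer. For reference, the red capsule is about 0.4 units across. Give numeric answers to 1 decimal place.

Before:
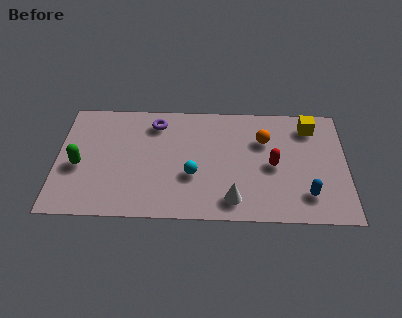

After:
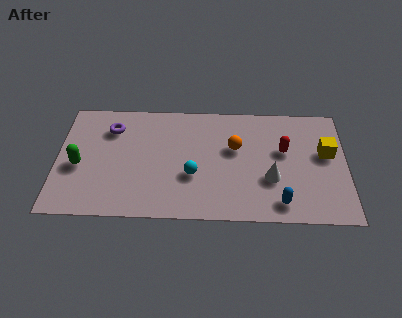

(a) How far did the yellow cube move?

1.7

The yellow cube was near (11.4, 5.7) before and (12.1, 4.1) after, so it travelled √(0.7² + 1.6²) ≈ 1.7 units.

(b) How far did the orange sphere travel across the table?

1.4

From (9.3, 4.8) to (8.0, 4.3), the orange sphere covered √(1.3² + 0.5²) ≈ 1.4 units.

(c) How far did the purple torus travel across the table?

2.0

From (4.4, 5.7) to (2.4, 5.3), the purple torus covered √(2.0² + 0.4²) ≈ 2.0 units.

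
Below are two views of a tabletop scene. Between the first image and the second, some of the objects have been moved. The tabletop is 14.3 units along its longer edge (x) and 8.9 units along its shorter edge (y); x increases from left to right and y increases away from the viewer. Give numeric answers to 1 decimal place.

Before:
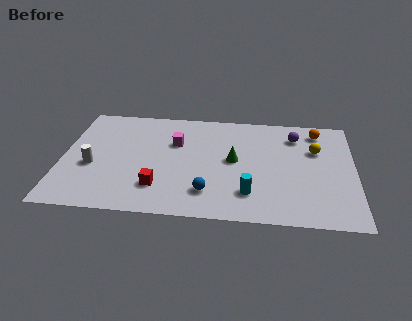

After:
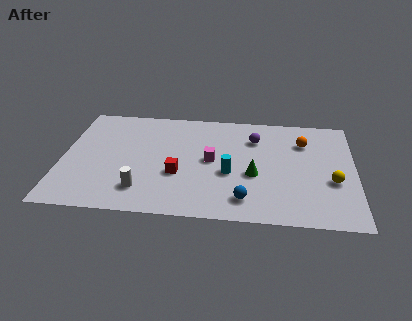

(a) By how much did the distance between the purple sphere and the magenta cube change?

-3.1

They were about 6.0 units apart before and 2.9 after — 3.1 units closer together.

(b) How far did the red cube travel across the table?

1.4

From (4.8, 2.2) to (5.7, 3.3), the red cube covered √(0.9² + 1.1²) ≈ 1.4 units.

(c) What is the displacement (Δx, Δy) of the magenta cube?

(1.8, -1.3)

The magenta cube was at about (5.5, 5.9) and moved to about (7.3, 4.6).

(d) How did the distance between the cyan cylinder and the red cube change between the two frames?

-1.9

Before: roughly 4.4 units apart; after: 2.5. That's 1.9 units closer together.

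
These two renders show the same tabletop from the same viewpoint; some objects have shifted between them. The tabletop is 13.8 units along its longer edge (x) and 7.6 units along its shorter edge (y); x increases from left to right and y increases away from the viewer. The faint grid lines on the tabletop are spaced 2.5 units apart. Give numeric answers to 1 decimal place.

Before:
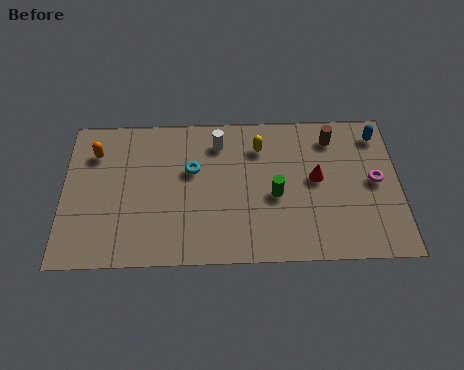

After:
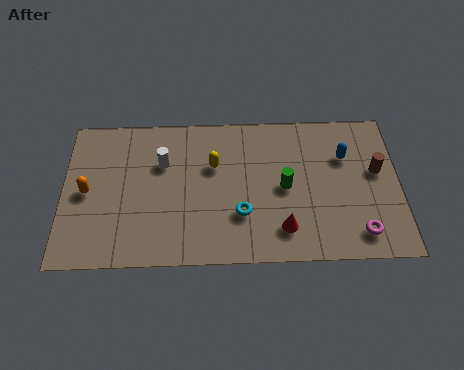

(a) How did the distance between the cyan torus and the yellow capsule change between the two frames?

-0.3

Before: roughly 3.0 units apart; after: 2.7. That's 0.3 units closer together.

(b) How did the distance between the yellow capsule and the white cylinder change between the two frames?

+0.4

The distance was about 1.7 in the first image and 2.1 in the second, so they moved 0.4 units further apart.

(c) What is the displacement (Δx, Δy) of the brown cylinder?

(1.8, -1.8)

The brown cylinder was at about (11.1, 6.2) and moved to about (12.9, 4.4).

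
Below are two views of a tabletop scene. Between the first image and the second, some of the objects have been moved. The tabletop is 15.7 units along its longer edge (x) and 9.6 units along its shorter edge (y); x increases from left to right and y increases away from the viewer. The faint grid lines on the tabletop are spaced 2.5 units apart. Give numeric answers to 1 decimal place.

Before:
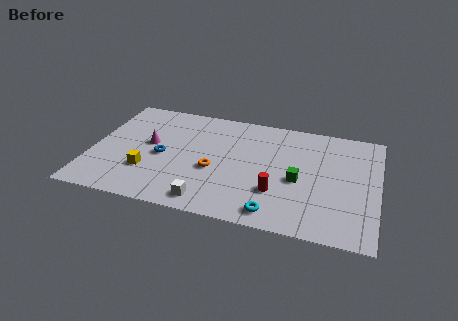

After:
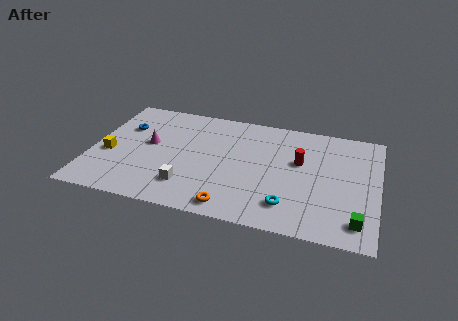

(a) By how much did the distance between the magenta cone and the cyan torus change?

+0.3

Before: roughly 8.3 units apart; after: 8.6. That's 0.3 units further apart.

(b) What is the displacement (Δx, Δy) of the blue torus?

(-2.3, 2.1)

From the two frames, the blue torus sits at roughly (3.9, 4.4) before and (1.6, 6.5) after.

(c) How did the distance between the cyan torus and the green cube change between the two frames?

+0.5

They were about 3.2 units apart before and 3.7 after — 0.5 units further apart.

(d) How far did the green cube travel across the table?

4.2

The green cube moved from about (11.4, 4.2) to (14.7, 1.6), a distance of √(3.3² + 2.6²) ≈ 4.2.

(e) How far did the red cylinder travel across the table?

3.1

From (10.3, 2.9) to (11.4, 5.8), the red cylinder covered √(1.1² + 2.9²) ≈ 3.1 units.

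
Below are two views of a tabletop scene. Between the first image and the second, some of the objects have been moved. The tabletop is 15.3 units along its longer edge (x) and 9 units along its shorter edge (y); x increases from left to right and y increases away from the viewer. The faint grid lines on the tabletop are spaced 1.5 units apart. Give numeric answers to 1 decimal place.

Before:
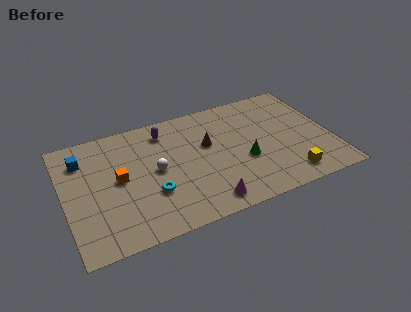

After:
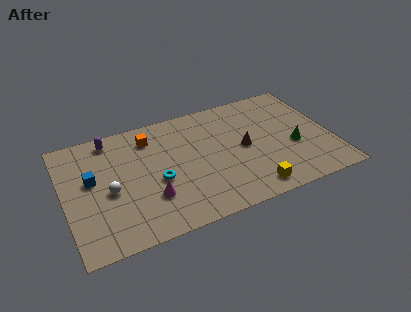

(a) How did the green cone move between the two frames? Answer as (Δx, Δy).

(2.9, 0.1)

The green cone was at about (10.2, 3.5) and moved to about (13.1, 3.6).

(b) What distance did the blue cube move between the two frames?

1.7

From (1.2, 6.9) to (1.6, 5.2), the blue cube covered √(0.4² + 1.7²) ≈ 1.7 units.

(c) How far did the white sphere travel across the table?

2.8

The white sphere moved from about (5.2, 4.6) to (2.5, 4.0), a distance of √(2.7² + 0.6²) ≈ 2.8.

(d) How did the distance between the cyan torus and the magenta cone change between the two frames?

-2.2

The distance was about 3.4 in the first image and 1.2 in the second, so they moved 2.2 units closer together.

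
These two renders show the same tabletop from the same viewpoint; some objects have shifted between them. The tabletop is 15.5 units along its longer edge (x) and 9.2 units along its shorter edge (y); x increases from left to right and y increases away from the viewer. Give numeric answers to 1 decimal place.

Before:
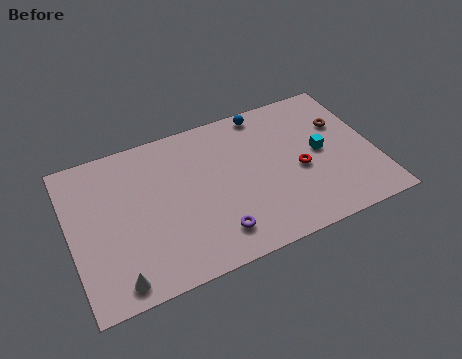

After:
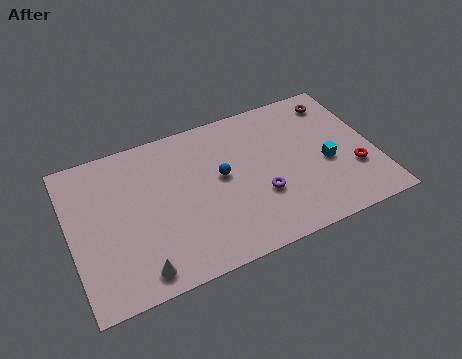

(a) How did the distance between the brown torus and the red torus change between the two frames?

+1.4

The distance was about 3.3 in the first image and 4.7 in the second, so they moved 1.4 units further apart.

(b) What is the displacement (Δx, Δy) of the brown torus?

(-0.1, 1.6)

The brown torus was at about (14.1, 6.1) and moved to about (14.0, 7.7).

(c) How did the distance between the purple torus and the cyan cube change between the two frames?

-2.9

Before: roughly 6.5 units apart; after: 3.6. That's 2.9 units closer together.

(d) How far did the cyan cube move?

0.8

From (12.8, 4.7) to (13.0, 3.9), the cyan cube covered √(0.2² + 0.8²) ≈ 0.8 units.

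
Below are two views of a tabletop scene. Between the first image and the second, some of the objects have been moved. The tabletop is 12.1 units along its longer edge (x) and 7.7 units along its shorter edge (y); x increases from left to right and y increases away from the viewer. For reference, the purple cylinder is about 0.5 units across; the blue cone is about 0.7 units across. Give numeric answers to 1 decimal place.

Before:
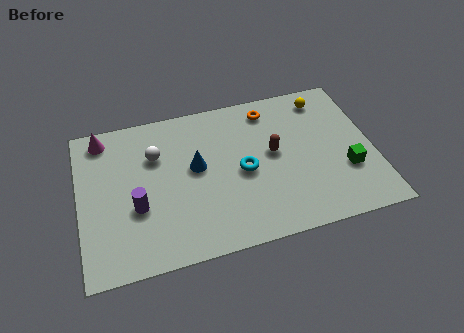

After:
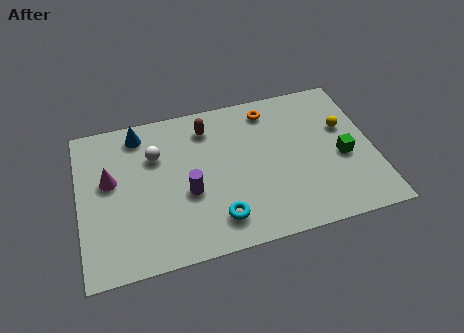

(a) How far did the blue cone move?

3.2

The blue cone was near (4.8, 4.3) before and (2.6, 6.6) after, so it travelled √(2.2² + 2.3²) ≈ 3.2 units.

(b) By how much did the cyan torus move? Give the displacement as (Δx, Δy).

(-1.2, -2.1)

From the two frames, the cyan torus sits at roughly (6.7, 3.6) before and (5.5, 1.5) after.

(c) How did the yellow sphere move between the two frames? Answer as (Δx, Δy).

(0.7, -1.7)

From the two frames, the yellow sphere sits at roughly (10.3, 6.5) before and (11.0, 4.8) after.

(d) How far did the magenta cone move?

2.2

The magenta cone was near (1.1, 6.7) before and (1.3, 4.5) after, so it travelled √(0.2² + 2.2²) ≈ 2.2 units.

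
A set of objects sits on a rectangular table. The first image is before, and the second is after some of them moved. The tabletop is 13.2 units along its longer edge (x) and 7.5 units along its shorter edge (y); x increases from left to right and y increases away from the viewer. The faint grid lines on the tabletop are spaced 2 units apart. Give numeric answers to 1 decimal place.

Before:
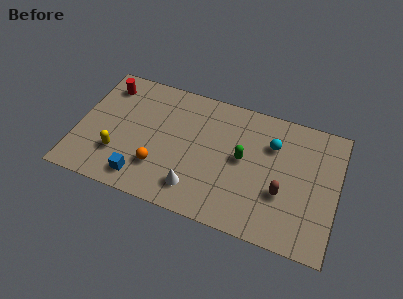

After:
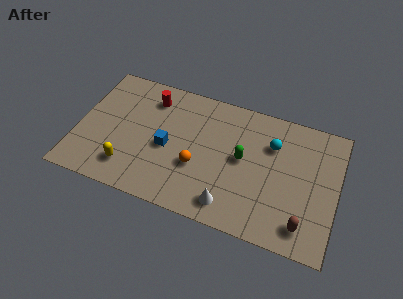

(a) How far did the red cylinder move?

2.3

From (1.2, 6.1) to (3.5, 6.0), the red cylinder covered √(2.3² + 0.1²) ≈ 2.3 units.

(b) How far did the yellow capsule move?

0.8

The yellow capsule moved from about (2.2, 2.2) to (2.8, 1.6), a distance of √(0.6² + 0.6²) ≈ 0.8.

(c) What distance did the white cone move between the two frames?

1.8

From (6.2, 1.5) to (8.0, 1.2), the white cone covered √(1.8² + 0.3²) ≈ 1.8 units.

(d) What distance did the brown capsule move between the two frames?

1.8

The brown capsule moved from about (10.5, 2.7) to (11.7, 1.3), a distance of √(1.2² + 1.4²) ≈ 1.8.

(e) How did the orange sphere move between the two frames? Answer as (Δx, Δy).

(1.9, 0.7)

From the two frames, the orange sphere sits at roughly (4.3, 2.1) before and (6.2, 2.8) after.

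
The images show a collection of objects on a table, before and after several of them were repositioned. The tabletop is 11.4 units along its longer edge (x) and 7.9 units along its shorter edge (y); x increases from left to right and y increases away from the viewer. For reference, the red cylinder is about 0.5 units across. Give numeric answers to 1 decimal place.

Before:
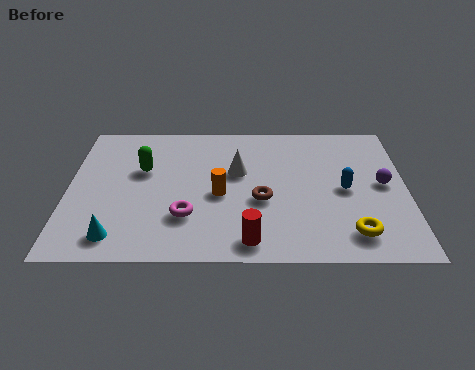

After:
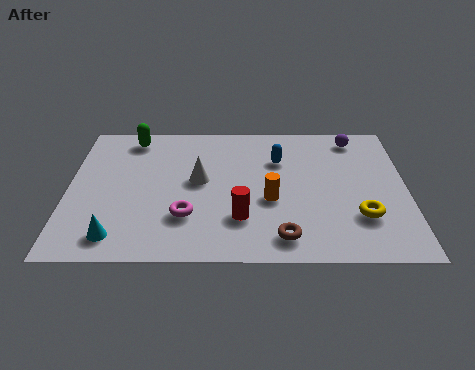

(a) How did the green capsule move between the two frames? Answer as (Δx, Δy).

(-0.4, 1.9)

The green capsule was at about (2.5, 4.9) and moved to about (2.1, 6.8).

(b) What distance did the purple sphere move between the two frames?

2.8

The purple sphere was near (10.6, 4.1) before and (9.7, 6.8) after, so it travelled √(0.9² + 2.7²) ≈ 2.8 units.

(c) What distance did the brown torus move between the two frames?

2.1

The brown torus moved from about (6.5, 3.2) to (7.2, 1.2), a distance of √(0.7² + 2.0²) ≈ 2.1.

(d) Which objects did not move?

the magenta torus and the cyan cone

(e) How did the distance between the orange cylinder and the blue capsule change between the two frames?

-1.9

Before: roughly 4.2 units apart; after: 2.3. That's 1.9 units closer together.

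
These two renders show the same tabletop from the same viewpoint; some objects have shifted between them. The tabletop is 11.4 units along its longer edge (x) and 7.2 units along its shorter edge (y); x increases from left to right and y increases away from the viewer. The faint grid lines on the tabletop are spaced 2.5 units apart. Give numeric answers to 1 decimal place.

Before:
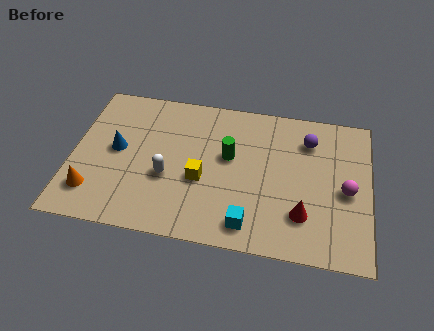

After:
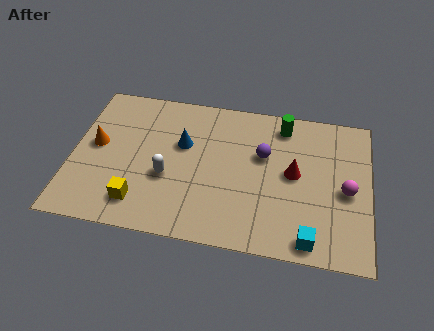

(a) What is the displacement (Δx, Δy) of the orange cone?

(0.0, 2.3)

From the two frames, the orange cone sits at roughly (0.9, 1.6) before and (0.9, 3.9) after.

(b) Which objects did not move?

the white capsule and the magenta sphere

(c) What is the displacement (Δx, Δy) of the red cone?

(-0.4, 1.9)

From the two frames, the red cone sits at roughly (8.9, 1.9) before and (8.5, 3.8) after.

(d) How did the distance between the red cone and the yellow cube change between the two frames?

+2.3

They were about 4.0 units apart before and 6.3 after — 2.3 units further apart.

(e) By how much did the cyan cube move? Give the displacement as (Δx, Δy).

(2.3, -0.3)

The cyan cube started near (6.9, 1.1) and ended near (9.2, 0.8).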